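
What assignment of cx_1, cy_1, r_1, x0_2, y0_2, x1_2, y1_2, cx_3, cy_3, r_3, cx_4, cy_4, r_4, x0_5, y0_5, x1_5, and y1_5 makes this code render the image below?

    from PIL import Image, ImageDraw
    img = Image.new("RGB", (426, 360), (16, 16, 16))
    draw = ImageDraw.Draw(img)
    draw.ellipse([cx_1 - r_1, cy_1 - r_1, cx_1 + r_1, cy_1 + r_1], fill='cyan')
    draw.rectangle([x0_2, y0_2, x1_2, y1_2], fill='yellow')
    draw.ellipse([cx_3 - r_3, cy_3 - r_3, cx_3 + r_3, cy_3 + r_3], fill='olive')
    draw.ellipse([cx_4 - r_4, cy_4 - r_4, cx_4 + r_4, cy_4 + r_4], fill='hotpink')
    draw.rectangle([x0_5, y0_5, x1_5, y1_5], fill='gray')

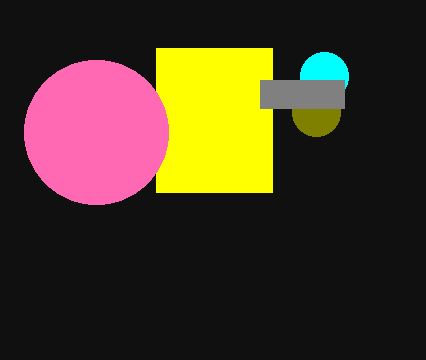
cx_1 = 324; cy_1 = 76; r_1 = 24; x0_2 = 156; y0_2 = 48; x1_2 = 272; y1_2 = 192; cx_3 = 316; cy_3 = 112; r_3 = 24; cx_4 = 96; cy_4 = 132; r_4 = 72; x0_5 = 260; y0_5 = 80; x1_5 = 344; y1_5 = 108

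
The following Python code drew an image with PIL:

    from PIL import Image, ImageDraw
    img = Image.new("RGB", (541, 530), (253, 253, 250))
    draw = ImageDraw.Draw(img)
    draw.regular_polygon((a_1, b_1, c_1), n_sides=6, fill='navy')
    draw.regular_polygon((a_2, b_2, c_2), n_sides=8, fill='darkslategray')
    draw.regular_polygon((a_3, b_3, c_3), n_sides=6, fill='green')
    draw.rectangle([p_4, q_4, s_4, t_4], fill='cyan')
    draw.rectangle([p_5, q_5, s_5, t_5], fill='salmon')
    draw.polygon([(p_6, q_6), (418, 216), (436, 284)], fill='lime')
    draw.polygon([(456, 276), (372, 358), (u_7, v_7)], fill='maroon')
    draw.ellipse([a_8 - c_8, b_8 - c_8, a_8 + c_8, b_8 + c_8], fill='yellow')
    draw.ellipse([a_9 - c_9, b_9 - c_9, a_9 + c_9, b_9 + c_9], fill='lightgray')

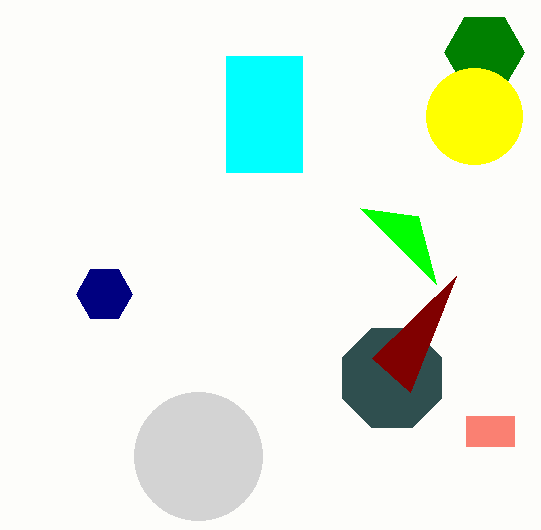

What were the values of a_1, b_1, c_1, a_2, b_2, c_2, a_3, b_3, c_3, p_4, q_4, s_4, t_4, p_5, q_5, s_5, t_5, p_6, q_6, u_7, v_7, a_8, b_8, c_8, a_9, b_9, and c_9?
a_1 = 104
b_1 = 294
c_1 = 28
a_2 = 392
b_2 = 378
c_2 = 54
a_3 = 484
b_3 = 52
c_3 = 40
p_4 = 226
q_4 = 56
s_4 = 302
t_4 = 172
p_5 = 466
q_5 = 416
s_5 = 514
t_5 = 446
p_6 = 360
q_6 = 208
u_7 = 410
v_7 = 392
a_8 = 474
b_8 = 116
c_8 = 48
a_9 = 198
b_9 = 456
c_9 = 64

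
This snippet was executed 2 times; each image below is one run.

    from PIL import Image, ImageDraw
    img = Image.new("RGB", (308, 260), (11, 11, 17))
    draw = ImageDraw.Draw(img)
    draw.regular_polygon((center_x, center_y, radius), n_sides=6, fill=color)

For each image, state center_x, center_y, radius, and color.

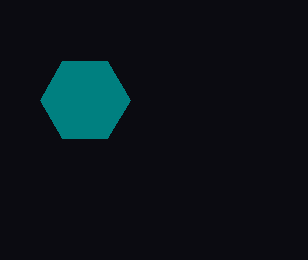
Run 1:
center_x = 85; center_y = 100; radius = 45; color = 'teal'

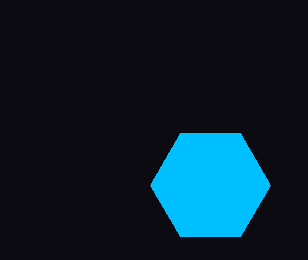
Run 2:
center_x = 210; center_y = 185; radius = 60; color = 'deepskyblue'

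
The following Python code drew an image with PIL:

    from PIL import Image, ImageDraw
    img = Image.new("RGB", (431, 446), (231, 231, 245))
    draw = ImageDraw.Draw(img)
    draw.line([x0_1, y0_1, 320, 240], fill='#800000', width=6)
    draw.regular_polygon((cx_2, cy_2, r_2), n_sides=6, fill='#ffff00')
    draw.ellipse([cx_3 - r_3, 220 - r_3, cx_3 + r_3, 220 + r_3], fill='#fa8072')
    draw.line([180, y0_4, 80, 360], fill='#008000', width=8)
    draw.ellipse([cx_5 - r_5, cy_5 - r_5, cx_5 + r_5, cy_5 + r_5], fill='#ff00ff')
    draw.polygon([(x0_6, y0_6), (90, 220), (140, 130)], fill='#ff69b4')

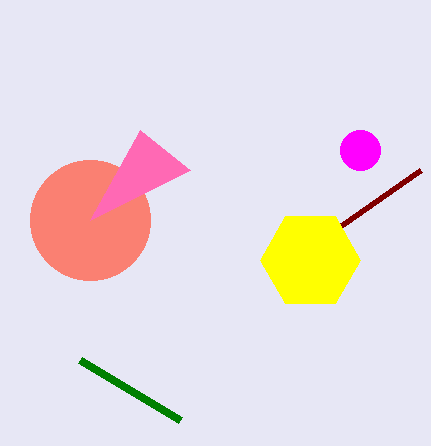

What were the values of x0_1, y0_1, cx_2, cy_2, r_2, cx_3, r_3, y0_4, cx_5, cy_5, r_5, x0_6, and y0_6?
x0_1 = 420; y0_1 = 170; cx_2 = 310; cy_2 = 260; r_2 = 50; cx_3 = 90; r_3 = 60; y0_4 = 420; cx_5 = 360; cy_5 = 150; r_5 = 20; x0_6 = 190; y0_6 = 170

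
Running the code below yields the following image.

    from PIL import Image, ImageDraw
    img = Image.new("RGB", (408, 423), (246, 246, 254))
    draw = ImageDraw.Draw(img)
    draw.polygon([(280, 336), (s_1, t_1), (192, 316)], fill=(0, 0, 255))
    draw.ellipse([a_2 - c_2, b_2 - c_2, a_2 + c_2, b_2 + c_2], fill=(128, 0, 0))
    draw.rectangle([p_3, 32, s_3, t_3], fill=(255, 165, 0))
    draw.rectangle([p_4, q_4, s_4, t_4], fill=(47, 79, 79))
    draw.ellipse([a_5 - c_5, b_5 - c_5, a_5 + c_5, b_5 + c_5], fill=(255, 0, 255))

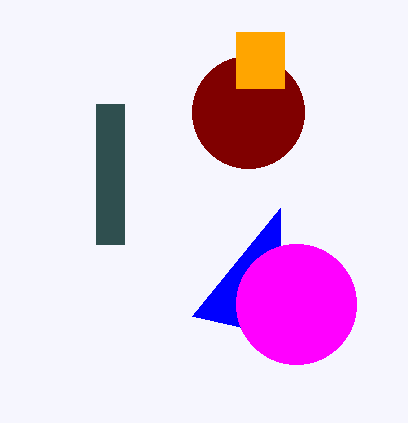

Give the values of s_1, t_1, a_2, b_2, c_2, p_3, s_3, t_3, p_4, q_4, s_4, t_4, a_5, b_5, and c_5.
s_1 = 280; t_1 = 208; a_2 = 248; b_2 = 112; c_2 = 56; p_3 = 236; s_3 = 284; t_3 = 88; p_4 = 96; q_4 = 104; s_4 = 124; t_4 = 244; a_5 = 296; b_5 = 304; c_5 = 60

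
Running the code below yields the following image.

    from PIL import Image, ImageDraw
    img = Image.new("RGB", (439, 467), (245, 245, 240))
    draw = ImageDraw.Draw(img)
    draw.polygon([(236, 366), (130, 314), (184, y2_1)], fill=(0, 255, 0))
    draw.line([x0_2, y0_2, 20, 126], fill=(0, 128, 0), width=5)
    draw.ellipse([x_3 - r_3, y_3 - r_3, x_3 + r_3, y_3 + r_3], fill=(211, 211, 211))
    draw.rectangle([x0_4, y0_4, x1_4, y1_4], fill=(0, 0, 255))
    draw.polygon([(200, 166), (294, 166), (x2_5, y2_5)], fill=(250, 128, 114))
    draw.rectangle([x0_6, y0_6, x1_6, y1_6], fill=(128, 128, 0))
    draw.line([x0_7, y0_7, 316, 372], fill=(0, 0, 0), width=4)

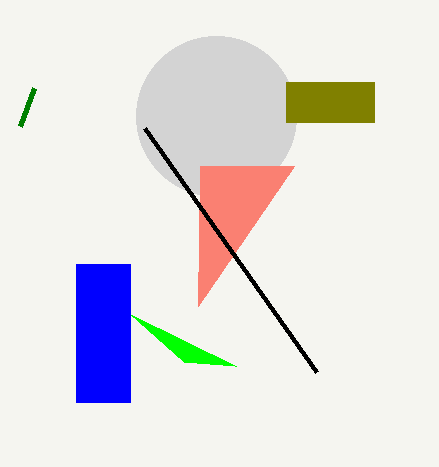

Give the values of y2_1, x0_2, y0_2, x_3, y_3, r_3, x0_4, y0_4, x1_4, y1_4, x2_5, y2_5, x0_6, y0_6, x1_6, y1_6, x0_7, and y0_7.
y2_1 = 362
x0_2 = 34
y0_2 = 88
x_3 = 216
y_3 = 116
r_3 = 80
x0_4 = 76
y0_4 = 264
x1_4 = 130
y1_4 = 402
x2_5 = 198
y2_5 = 306
x0_6 = 286
y0_6 = 82
x1_6 = 374
y1_6 = 122
x0_7 = 144
y0_7 = 128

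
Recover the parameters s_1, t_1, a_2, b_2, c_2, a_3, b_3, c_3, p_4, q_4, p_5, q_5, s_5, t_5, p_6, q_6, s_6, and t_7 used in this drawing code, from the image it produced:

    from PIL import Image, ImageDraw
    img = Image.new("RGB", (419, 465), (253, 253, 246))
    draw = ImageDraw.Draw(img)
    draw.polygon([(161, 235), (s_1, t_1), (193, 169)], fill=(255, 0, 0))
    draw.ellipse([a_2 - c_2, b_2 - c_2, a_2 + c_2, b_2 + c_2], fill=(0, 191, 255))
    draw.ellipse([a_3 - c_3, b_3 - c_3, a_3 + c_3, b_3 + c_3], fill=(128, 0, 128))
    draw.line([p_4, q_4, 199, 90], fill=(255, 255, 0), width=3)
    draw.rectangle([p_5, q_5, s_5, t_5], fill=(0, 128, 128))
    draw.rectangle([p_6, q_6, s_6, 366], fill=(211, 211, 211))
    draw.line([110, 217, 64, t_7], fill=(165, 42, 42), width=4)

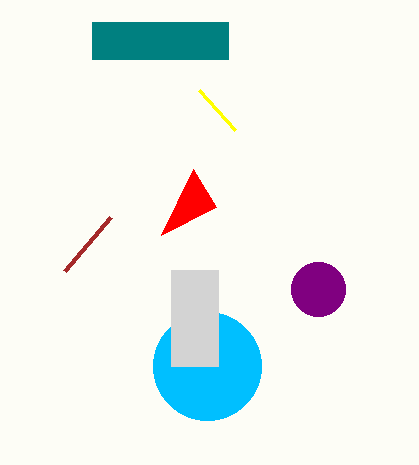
s_1 = 216, t_1 = 207, a_2 = 207, b_2 = 366, c_2 = 54, a_3 = 318, b_3 = 289, c_3 = 27, p_4 = 235, q_4 = 130, p_5 = 92, q_5 = 22, s_5 = 228, t_5 = 59, p_6 = 171, q_6 = 270, s_6 = 218, t_7 = 271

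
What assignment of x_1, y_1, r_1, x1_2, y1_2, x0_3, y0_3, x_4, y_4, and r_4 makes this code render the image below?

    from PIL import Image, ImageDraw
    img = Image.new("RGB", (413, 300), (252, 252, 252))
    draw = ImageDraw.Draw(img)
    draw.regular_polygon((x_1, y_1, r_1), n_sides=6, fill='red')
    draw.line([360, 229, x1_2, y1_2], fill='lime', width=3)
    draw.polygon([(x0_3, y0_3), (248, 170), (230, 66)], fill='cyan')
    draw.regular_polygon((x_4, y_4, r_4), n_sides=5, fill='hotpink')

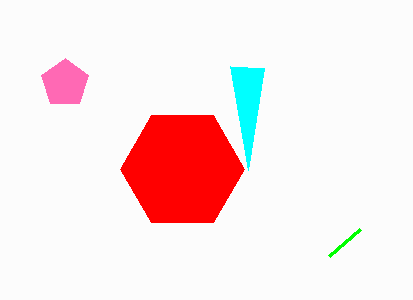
x_1 = 182, y_1 = 169, r_1 = 62, x1_2 = 329, y1_2 = 256, x0_3 = 264, y0_3 = 68, x_4 = 65, y_4 = 83, r_4 = 25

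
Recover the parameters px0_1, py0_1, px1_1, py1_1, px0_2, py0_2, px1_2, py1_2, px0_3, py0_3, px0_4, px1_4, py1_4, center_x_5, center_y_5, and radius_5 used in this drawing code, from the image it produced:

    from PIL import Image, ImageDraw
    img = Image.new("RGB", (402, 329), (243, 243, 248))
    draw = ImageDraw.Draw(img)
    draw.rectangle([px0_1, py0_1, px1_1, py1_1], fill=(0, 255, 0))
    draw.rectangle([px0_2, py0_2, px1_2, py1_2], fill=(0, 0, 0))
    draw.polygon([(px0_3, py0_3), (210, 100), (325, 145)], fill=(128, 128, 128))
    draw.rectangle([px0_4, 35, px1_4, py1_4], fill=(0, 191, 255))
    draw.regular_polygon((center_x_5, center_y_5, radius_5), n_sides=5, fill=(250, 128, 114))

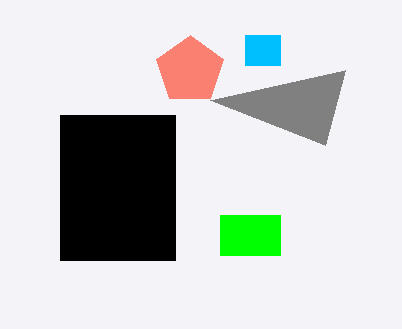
px0_1 = 220; py0_1 = 215; px1_1 = 280; py1_1 = 255; px0_2 = 60; py0_2 = 115; px1_2 = 175; py1_2 = 260; px0_3 = 345; py0_3 = 70; px0_4 = 245; px1_4 = 280; py1_4 = 65; center_x_5 = 190; center_y_5 = 70; radius_5 = 35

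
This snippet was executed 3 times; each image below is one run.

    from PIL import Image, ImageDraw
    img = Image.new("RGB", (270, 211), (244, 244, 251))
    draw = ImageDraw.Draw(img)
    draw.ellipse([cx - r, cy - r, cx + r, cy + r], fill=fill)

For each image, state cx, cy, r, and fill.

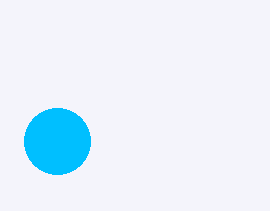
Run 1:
cx = 57, cy = 141, r = 33, fill = 'deepskyblue'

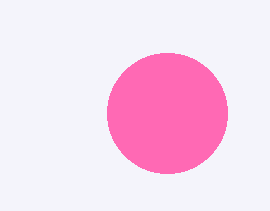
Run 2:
cx = 167; cy = 113; r = 60; fill = 'hotpink'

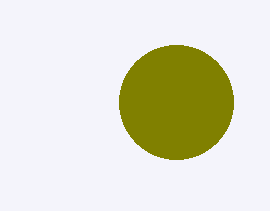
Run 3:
cx = 176
cy = 102
r = 57
fill = 'olive'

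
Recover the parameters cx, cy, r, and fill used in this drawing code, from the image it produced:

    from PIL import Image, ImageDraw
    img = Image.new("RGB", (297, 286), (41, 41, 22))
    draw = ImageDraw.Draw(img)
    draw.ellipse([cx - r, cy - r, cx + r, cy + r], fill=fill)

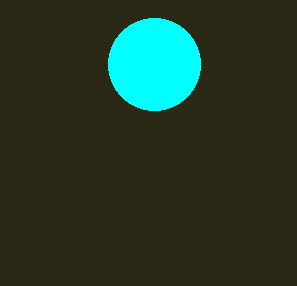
cx = 154
cy = 64
r = 46
fill = 'cyan'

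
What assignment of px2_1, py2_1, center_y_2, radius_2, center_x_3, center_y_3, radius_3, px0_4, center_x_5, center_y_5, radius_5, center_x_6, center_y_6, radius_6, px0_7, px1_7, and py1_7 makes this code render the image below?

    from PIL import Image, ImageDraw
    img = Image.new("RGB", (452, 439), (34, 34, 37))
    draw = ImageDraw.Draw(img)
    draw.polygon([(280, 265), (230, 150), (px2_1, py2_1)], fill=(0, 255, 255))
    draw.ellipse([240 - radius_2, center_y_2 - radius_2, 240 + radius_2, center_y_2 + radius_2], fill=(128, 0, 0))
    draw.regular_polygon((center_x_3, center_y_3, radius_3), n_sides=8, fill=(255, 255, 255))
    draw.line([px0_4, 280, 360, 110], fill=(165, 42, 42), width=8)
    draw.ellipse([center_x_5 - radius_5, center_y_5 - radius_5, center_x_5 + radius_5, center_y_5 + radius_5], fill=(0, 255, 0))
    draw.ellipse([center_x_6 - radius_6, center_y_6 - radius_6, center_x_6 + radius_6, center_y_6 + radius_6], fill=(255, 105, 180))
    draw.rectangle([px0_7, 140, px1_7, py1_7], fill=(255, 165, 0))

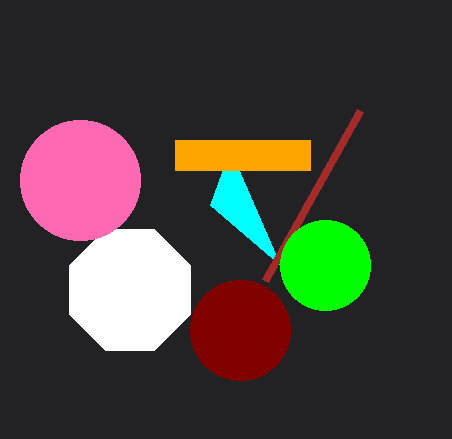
px2_1 = 210, py2_1 = 205, center_y_2 = 330, radius_2 = 50, center_x_3 = 130, center_y_3 = 290, radius_3 = 65, px0_4 = 265, center_x_5 = 325, center_y_5 = 265, radius_5 = 45, center_x_6 = 80, center_y_6 = 180, radius_6 = 60, px0_7 = 175, px1_7 = 310, py1_7 = 170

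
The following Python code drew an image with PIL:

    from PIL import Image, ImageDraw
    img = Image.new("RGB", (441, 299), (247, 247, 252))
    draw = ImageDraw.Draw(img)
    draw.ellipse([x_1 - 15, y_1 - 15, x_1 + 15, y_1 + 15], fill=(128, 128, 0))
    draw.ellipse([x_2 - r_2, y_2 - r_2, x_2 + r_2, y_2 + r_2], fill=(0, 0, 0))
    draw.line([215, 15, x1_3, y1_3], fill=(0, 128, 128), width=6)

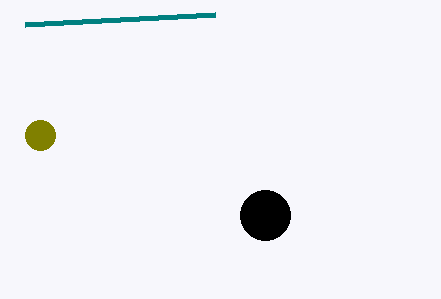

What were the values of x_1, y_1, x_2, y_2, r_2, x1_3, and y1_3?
x_1 = 40, y_1 = 135, x_2 = 265, y_2 = 215, r_2 = 25, x1_3 = 25, y1_3 = 25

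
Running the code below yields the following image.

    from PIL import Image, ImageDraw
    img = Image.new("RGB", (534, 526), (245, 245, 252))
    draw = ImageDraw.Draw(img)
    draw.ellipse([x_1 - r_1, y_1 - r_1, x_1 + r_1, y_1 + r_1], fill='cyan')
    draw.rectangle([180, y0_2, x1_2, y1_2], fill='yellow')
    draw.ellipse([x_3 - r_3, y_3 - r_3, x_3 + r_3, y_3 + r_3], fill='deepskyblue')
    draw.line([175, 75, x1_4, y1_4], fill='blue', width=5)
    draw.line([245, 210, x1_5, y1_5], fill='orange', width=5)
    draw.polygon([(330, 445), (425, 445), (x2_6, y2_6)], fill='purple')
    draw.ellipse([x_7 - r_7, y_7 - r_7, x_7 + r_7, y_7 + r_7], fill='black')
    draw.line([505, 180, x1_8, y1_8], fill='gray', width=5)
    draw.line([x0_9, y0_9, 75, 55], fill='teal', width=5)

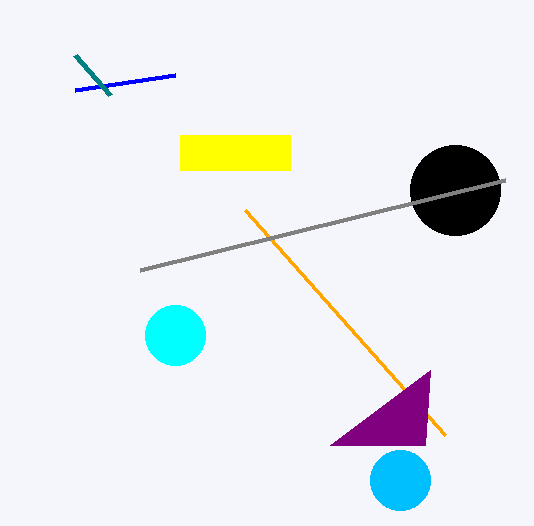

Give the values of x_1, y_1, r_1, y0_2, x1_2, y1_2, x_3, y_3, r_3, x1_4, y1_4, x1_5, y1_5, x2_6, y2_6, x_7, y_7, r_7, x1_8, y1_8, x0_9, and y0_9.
x_1 = 175; y_1 = 335; r_1 = 30; y0_2 = 135; x1_2 = 290; y1_2 = 170; x_3 = 400; y_3 = 480; r_3 = 30; x1_4 = 75; y1_4 = 90; x1_5 = 445; y1_5 = 435; x2_6 = 430; y2_6 = 370; x_7 = 455; y_7 = 190; r_7 = 45; x1_8 = 140; y1_8 = 270; x0_9 = 110; y0_9 = 95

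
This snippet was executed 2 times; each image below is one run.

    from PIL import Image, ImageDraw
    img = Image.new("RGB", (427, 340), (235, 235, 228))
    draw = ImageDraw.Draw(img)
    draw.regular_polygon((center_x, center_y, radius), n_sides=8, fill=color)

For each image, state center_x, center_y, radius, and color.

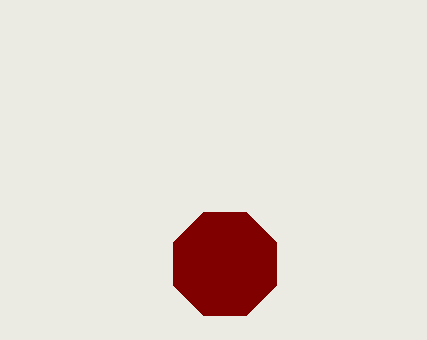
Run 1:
center_x = 225, center_y = 264, radius = 56, color = 'maroon'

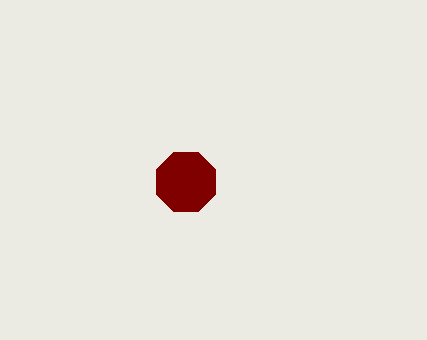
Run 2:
center_x = 186
center_y = 182
radius = 32
color = 'maroon'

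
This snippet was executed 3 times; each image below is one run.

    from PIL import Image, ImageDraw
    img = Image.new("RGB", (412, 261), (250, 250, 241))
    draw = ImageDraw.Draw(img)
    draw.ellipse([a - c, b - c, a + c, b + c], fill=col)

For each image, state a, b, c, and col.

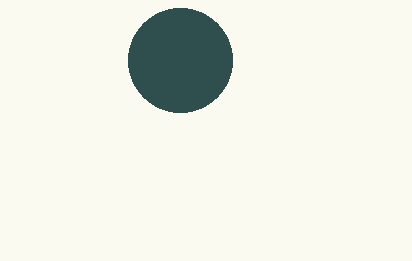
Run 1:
a = 180, b = 60, c = 52, col = 'darkslategray'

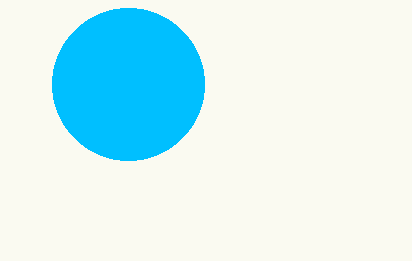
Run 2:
a = 128; b = 84; c = 76; col = 'deepskyblue'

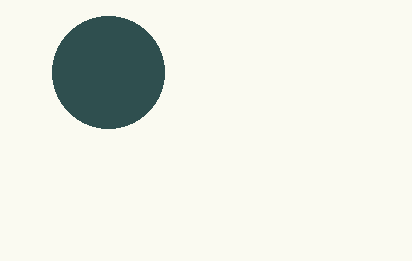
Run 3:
a = 108
b = 72
c = 56
col = 'darkslategray'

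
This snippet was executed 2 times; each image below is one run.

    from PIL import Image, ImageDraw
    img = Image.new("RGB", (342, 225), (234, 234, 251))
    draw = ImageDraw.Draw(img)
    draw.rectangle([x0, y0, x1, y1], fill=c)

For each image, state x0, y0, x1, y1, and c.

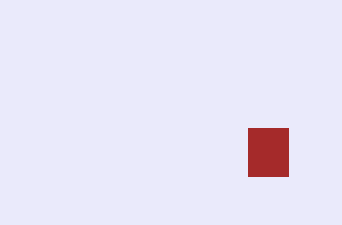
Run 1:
x0 = 248; y0 = 128; x1 = 288; y1 = 176; c = 'brown'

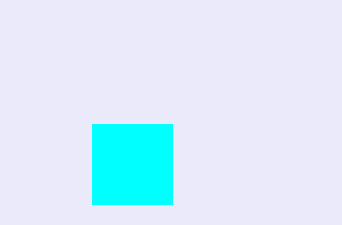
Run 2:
x0 = 92; y0 = 124; x1 = 172; y1 = 204; c = 'cyan'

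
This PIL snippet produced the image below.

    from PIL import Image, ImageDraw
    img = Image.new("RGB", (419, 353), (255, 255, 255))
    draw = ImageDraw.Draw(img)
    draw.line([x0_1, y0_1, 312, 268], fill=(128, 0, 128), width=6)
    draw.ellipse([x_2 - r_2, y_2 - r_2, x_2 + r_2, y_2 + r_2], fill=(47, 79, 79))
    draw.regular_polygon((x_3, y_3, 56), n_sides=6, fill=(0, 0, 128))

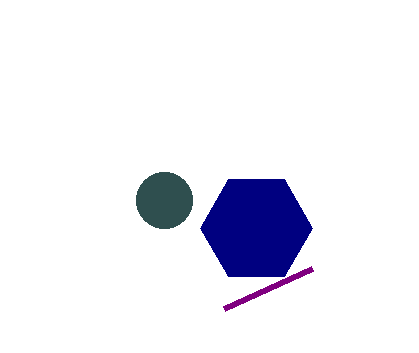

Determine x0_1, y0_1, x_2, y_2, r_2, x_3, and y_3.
x0_1 = 224, y0_1 = 308, x_2 = 164, y_2 = 200, r_2 = 28, x_3 = 256, y_3 = 228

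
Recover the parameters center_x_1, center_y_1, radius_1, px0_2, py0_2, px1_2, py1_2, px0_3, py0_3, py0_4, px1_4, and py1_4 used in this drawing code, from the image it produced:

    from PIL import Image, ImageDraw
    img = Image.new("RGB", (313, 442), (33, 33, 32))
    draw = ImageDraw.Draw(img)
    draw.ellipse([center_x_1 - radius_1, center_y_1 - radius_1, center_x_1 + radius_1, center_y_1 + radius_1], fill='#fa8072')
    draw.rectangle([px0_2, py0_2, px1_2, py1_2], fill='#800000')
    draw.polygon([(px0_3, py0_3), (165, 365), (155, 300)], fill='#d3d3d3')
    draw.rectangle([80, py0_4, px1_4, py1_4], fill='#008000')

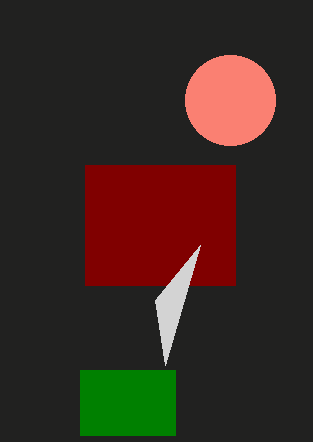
center_x_1 = 230, center_y_1 = 100, radius_1 = 45, px0_2 = 85, py0_2 = 165, px1_2 = 235, py1_2 = 285, px0_3 = 200, py0_3 = 245, py0_4 = 370, px1_4 = 175, py1_4 = 435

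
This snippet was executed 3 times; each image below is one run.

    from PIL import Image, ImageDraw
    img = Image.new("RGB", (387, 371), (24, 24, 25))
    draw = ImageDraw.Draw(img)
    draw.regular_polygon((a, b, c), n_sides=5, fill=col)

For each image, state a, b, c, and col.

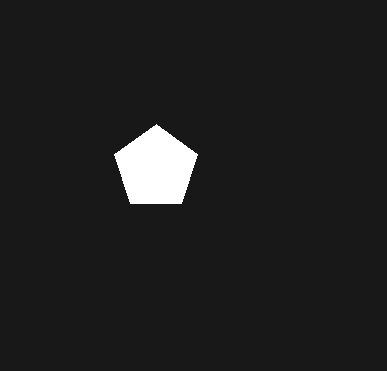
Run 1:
a = 156, b = 168, c = 44, col = 'white'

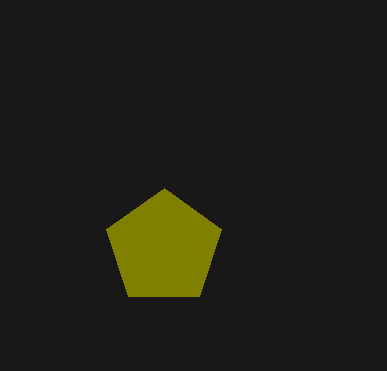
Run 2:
a = 164
b = 248
c = 60
col = 'olive'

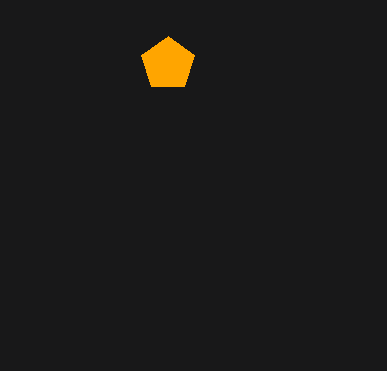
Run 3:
a = 168; b = 64; c = 28; col = 'orange'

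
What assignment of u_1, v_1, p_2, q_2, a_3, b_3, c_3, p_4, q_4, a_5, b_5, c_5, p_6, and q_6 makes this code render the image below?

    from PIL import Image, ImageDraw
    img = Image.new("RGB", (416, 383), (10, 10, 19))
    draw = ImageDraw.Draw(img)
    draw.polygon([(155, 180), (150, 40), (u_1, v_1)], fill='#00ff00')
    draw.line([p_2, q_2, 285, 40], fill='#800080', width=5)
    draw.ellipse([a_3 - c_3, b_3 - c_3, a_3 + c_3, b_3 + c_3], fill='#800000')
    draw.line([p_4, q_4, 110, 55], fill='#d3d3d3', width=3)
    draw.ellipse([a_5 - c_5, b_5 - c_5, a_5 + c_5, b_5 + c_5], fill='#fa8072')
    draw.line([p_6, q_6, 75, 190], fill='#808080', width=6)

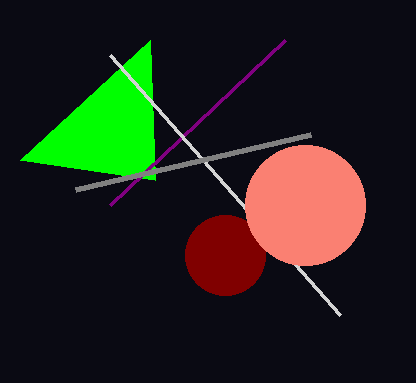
u_1 = 20
v_1 = 160
p_2 = 110
q_2 = 205
a_3 = 225
b_3 = 255
c_3 = 40
p_4 = 340
q_4 = 315
a_5 = 305
b_5 = 205
c_5 = 60
p_6 = 310
q_6 = 135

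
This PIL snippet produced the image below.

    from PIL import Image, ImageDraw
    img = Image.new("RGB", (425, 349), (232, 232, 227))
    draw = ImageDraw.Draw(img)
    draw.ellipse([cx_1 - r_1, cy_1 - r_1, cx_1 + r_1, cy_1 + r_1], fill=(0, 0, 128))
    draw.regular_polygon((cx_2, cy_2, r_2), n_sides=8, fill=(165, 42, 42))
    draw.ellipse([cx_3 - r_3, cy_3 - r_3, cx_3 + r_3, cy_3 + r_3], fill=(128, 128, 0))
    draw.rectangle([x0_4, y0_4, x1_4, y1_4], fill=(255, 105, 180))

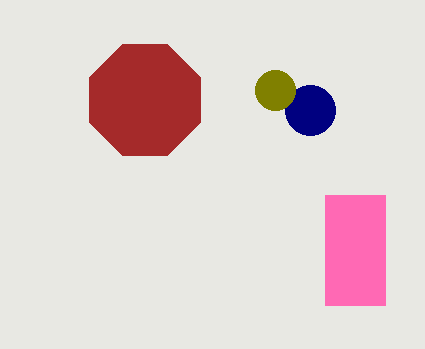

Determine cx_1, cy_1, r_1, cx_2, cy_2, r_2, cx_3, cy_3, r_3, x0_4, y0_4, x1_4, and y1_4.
cx_1 = 310; cy_1 = 110; r_1 = 25; cx_2 = 145; cy_2 = 100; r_2 = 60; cx_3 = 275; cy_3 = 90; r_3 = 20; x0_4 = 325; y0_4 = 195; x1_4 = 385; y1_4 = 305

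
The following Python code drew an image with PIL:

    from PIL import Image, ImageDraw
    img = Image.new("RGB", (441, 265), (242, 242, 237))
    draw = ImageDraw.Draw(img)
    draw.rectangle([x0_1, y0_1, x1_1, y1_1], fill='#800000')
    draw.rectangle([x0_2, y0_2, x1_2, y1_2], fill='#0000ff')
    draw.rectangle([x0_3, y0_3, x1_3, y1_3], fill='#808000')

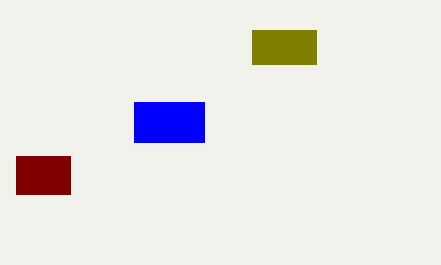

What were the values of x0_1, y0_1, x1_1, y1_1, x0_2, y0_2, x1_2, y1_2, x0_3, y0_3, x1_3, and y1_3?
x0_1 = 16, y0_1 = 156, x1_1 = 70, y1_1 = 194, x0_2 = 134, y0_2 = 102, x1_2 = 204, y1_2 = 142, x0_3 = 252, y0_3 = 30, x1_3 = 316, y1_3 = 64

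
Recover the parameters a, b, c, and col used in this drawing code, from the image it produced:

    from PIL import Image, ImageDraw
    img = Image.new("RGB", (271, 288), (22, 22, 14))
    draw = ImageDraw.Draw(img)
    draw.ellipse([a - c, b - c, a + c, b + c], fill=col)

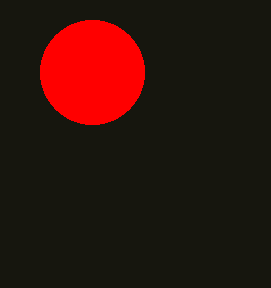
a = 92, b = 72, c = 52, col = 'red'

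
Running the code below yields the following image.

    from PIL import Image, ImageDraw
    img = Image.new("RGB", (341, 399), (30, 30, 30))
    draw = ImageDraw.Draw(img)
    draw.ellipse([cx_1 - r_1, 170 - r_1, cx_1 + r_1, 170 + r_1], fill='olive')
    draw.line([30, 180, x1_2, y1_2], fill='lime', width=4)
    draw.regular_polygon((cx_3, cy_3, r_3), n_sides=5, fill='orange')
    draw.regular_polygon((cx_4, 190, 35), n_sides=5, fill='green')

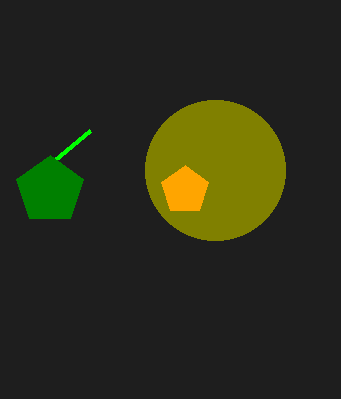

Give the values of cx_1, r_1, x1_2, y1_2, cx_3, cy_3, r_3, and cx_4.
cx_1 = 215
r_1 = 70
x1_2 = 90
y1_2 = 130
cx_3 = 185
cy_3 = 190
r_3 = 25
cx_4 = 50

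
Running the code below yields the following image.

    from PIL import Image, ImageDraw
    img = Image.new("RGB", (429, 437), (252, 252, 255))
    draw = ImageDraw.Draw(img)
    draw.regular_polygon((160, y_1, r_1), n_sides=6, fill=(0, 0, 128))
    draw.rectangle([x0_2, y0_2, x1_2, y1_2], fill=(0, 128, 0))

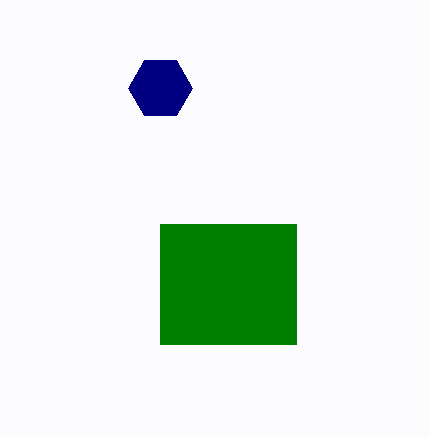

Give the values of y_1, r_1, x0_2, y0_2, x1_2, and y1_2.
y_1 = 88; r_1 = 32; x0_2 = 160; y0_2 = 224; x1_2 = 296; y1_2 = 344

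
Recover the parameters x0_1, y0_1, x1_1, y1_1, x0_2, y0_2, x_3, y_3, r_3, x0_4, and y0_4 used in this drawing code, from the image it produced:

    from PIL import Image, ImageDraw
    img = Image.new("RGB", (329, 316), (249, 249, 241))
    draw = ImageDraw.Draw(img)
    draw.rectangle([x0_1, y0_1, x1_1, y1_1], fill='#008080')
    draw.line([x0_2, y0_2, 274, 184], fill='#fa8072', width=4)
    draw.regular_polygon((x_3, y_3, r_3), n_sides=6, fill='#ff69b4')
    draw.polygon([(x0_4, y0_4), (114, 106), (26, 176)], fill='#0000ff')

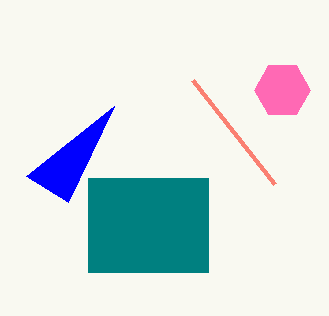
x0_1 = 88, y0_1 = 178, x1_1 = 208, y1_1 = 272, x0_2 = 192, y0_2 = 80, x_3 = 282, y_3 = 90, r_3 = 28, x0_4 = 68, y0_4 = 202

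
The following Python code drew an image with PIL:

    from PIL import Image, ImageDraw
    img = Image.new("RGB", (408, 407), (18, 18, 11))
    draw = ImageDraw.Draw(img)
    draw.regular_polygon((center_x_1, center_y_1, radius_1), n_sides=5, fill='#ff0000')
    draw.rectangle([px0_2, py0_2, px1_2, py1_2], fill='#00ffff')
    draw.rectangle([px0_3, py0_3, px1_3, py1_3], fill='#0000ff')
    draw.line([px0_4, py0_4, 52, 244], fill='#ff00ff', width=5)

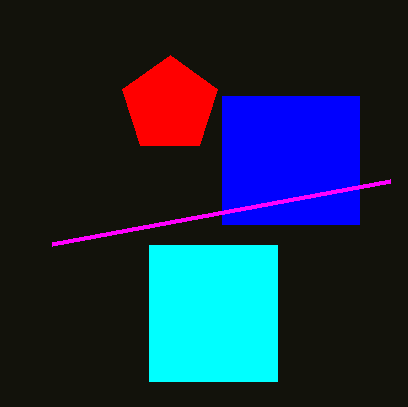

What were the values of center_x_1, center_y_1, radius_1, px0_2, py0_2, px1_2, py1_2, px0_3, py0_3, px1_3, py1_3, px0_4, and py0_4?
center_x_1 = 170; center_y_1 = 105; radius_1 = 50; px0_2 = 149; py0_2 = 245; px1_2 = 277; py1_2 = 381; px0_3 = 222; py0_3 = 96; px1_3 = 359; py1_3 = 224; px0_4 = 390; py0_4 = 181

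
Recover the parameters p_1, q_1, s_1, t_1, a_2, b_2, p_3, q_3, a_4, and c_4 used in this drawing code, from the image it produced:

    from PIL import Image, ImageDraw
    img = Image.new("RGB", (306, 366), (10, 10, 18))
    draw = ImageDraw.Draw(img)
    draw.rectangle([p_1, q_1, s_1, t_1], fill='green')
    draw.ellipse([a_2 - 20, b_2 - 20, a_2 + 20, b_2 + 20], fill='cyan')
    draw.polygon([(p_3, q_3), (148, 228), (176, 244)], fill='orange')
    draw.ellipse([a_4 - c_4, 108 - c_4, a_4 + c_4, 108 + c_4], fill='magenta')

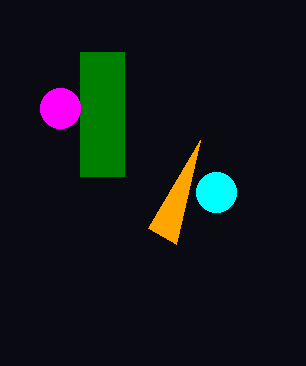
p_1 = 80; q_1 = 52; s_1 = 124; t_1 = 176; a_2 = 216; b_2 = 192; p_3 = 200; q_3 = 140; a_4 = 60; c_4 = 20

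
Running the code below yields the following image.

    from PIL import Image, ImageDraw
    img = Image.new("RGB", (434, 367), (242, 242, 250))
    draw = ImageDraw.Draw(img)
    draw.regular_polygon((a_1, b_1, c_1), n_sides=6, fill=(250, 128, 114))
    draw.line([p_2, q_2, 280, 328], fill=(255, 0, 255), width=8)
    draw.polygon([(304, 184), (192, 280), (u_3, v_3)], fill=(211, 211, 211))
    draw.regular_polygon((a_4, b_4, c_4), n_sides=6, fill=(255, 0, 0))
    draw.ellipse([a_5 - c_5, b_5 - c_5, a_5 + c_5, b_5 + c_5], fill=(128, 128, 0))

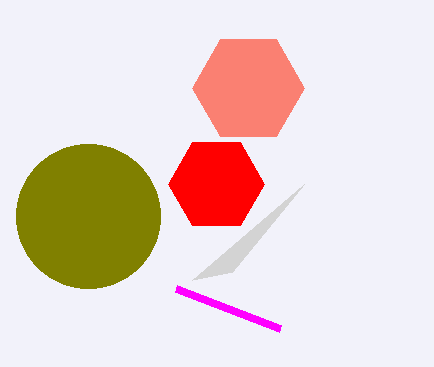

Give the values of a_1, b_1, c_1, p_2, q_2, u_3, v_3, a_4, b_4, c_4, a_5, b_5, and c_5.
a_1 = 248; b_1 = 88; c_1 = 56; p_2 = 176; q_2 = 288; u_3 = 232; v_3 = 272; a_4 = 216; b_4 = 184; c_4 = 48; a_5 = 88; b_5 = 216; c_5 = 72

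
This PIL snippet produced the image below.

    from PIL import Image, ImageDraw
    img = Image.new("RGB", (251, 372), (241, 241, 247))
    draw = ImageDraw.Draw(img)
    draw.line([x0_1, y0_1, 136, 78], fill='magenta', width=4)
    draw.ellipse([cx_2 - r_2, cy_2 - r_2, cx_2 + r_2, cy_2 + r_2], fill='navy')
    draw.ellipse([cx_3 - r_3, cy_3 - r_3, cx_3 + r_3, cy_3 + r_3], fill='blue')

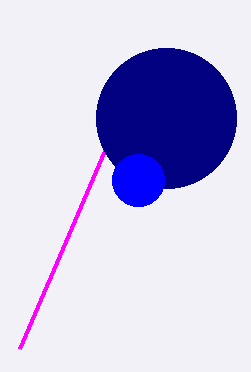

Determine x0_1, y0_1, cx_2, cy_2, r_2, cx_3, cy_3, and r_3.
x0_1 = 20; y0_1 = 348; cx_2 = 166; cy_2 = 118; r_2 = 70; cx_3 = 138; cy_3 = 180; r_3 = 26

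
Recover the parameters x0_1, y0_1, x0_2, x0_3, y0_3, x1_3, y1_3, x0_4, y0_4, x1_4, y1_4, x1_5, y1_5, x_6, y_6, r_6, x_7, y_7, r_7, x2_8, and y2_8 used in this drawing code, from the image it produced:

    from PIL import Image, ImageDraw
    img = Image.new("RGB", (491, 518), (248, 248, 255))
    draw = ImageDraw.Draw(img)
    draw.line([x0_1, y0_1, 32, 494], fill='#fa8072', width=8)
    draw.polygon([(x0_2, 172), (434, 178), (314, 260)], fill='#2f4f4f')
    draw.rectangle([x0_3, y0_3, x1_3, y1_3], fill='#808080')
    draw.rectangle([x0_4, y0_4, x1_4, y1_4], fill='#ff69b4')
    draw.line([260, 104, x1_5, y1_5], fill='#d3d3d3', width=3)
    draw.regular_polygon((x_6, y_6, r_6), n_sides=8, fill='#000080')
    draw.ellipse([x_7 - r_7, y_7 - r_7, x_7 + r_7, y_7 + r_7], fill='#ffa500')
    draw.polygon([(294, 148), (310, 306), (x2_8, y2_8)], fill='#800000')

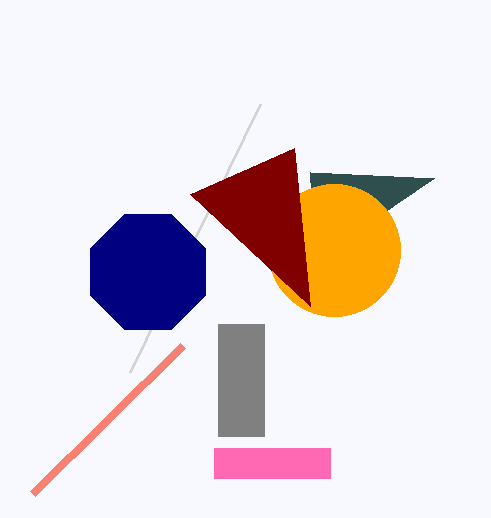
x0_1 = 182
y0_1 = 346
x0_2 = 310
x0_3 = 218
y0_3 = 324
x1_3 = 264
y1_3 = 436
x0_4 = 214
y0_4 = 448
x1_4 = 330
y1_4 = 478
x1_5 = 130
y1_5 = 372
x_6 = 148
y_6 = 272
r_6 = 62
x_7 = 334
y_7 = 250
r_7 = 66
x2_8 = 190
y2_8 = 194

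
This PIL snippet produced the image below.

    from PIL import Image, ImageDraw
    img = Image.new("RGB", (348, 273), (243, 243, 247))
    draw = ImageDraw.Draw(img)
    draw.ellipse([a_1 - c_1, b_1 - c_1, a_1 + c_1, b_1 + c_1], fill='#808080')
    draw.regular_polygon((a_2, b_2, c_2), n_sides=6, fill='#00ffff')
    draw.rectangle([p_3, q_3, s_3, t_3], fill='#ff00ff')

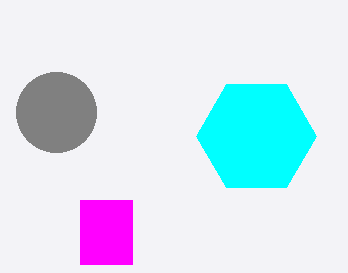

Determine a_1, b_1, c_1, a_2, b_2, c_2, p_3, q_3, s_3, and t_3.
a_1 = 56
b_1 = 112
c_1 = 40
a_2 = 256
b_2 = 136
c_2 = 60
p_3 = 80
q_3 = 200
s_3 = 132
t_3 = 264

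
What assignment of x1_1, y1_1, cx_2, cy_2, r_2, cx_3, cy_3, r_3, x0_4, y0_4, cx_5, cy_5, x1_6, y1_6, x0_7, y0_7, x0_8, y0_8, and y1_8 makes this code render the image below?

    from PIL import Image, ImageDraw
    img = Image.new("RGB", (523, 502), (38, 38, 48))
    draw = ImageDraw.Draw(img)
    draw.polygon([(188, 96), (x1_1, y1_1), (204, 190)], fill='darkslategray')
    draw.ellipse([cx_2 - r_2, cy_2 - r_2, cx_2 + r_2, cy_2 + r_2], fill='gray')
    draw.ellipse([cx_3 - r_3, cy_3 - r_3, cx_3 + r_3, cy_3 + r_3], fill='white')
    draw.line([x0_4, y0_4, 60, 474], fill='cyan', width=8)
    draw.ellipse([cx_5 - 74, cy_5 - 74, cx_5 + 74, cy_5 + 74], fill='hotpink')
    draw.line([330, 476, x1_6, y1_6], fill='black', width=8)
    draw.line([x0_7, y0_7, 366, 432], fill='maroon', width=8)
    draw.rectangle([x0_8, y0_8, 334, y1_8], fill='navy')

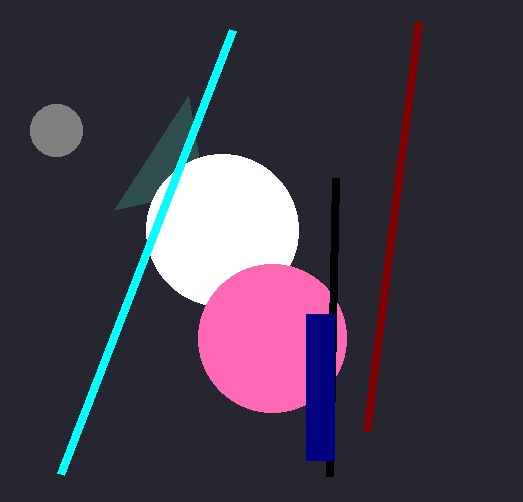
x1_1 = 114; y1_1 = 210; cx_2 = 56; cy_2 = 130; r_2 = 26; cx_3 = 222; cy_3 = 230; r_3 = 76; x0_4 = 232; y0_4 = 30; cx_5 = 272; cy_5 = 338; x1_6 = 336; y1_6 = 178; x0_7 = 418; y0_7 = 22; x0_8 = 306; y0_8 = 314; y1_8 = 460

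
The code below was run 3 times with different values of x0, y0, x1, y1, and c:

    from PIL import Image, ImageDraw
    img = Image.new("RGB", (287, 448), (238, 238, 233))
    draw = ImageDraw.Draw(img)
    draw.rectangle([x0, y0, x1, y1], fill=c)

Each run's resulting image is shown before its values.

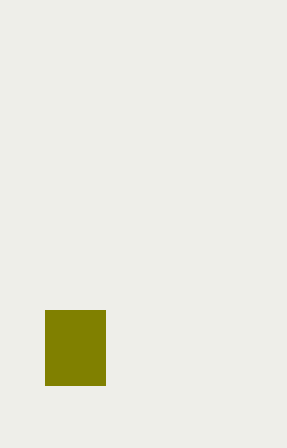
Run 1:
x0 = 45
y0 = 310
x1 = 105
y1 = 385
c = 'olive'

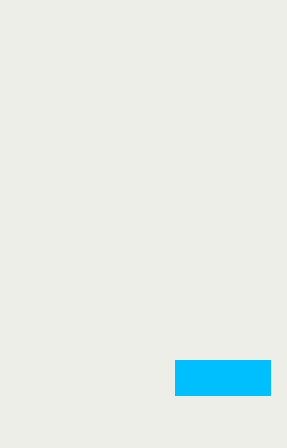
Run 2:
x0 = 175
y0 = 360
x1 = 270
y1 = 395
c = 'deepskyblue'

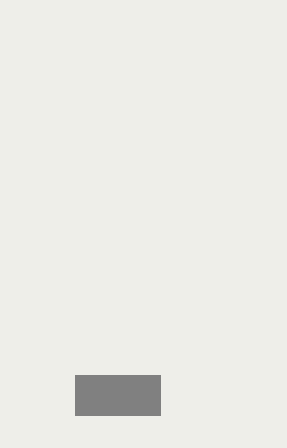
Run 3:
x0 = 75; y0 = 375; x1 = 160; y1 = 415; c = 'gray'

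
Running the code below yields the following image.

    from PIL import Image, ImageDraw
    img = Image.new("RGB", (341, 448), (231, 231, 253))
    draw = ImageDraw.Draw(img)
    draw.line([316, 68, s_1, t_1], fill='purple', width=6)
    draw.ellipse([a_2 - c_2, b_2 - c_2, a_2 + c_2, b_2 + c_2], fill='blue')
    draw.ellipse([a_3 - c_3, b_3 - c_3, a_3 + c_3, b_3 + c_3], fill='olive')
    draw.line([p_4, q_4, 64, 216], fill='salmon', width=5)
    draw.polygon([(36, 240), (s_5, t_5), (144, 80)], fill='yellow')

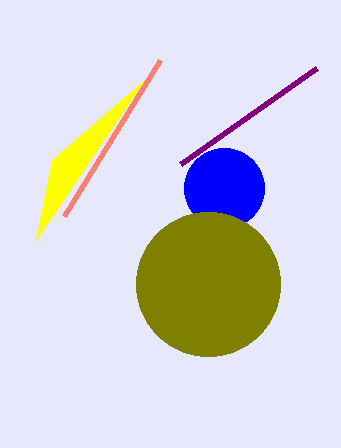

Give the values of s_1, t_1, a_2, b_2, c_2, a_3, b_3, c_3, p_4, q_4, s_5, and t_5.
s_1 = 180
t_1 = 164
a_2 = 224
b_2 = 188
c_2 = 40
a_3 = 208
b_3 = 284
c_3 = 72
p_4 = 160
q_4 = 60
s_5 = 52
t_5 = 160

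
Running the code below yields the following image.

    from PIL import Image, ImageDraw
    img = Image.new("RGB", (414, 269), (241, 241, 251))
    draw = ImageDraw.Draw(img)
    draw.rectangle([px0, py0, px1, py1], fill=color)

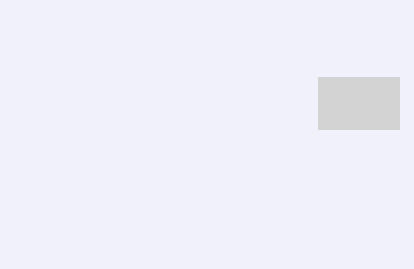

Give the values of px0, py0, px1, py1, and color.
px0 = 318, py0 = 77, px1 = 399, py1 = 129, color = 'lightgray'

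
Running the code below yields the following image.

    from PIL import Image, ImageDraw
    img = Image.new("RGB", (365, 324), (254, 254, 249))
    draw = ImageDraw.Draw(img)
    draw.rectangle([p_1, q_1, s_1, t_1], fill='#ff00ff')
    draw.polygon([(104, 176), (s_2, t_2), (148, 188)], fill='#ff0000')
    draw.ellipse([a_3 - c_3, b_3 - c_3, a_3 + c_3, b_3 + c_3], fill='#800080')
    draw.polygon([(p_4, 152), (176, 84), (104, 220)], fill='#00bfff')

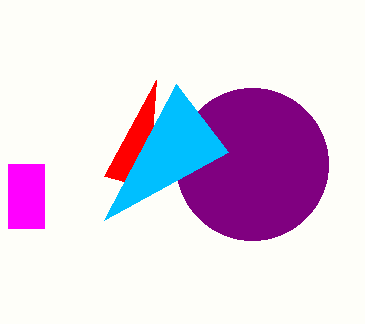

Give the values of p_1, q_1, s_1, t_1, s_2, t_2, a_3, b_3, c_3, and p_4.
p_1 = 8
q_1 = 164
s_1 = 44
t_1 = 228
s_2 = 156
t_2 = 80
a_3 = 252
b_3 = 164
c_3 = 76
p_4 = 228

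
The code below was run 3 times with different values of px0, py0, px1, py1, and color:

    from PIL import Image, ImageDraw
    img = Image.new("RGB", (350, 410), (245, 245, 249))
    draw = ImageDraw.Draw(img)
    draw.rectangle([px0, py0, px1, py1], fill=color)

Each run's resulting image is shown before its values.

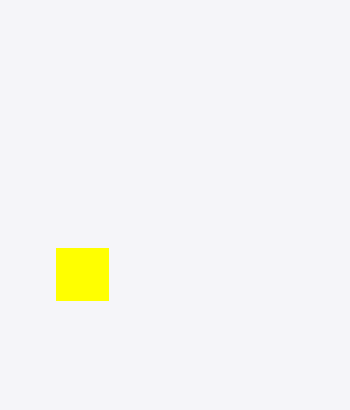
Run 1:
px0 = 56, py0 = 248, px1 = 108, py1 = 300, color = 'yellow'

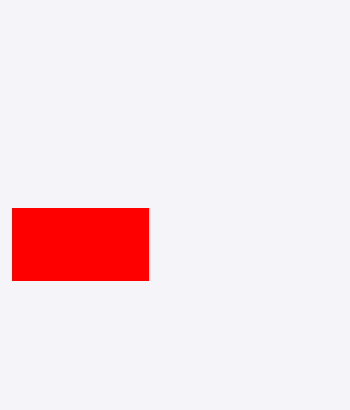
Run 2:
px0 = 12; py0 = 208; px1 = 148; py1 = 280; color = 'red'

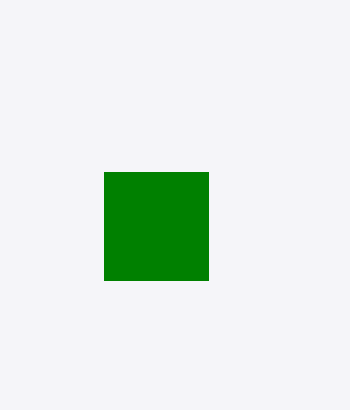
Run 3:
px0 = 104, py0 = 172, px1 = 208, py1 = 280, color = 'green'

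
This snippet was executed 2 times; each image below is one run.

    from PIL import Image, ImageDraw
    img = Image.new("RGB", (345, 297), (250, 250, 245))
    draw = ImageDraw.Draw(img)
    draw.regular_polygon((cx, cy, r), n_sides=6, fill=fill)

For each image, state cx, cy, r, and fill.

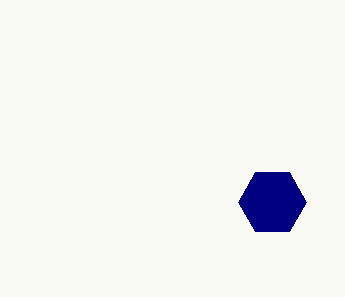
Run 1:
cx = 272
cy = 202
r = 34
fill = 'navy'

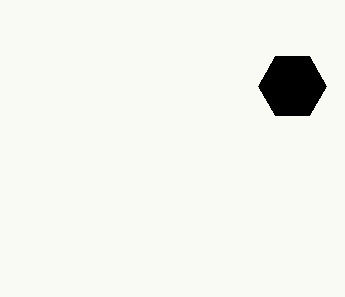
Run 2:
cx = 292, cy = 86, r = 34, fill = 'black'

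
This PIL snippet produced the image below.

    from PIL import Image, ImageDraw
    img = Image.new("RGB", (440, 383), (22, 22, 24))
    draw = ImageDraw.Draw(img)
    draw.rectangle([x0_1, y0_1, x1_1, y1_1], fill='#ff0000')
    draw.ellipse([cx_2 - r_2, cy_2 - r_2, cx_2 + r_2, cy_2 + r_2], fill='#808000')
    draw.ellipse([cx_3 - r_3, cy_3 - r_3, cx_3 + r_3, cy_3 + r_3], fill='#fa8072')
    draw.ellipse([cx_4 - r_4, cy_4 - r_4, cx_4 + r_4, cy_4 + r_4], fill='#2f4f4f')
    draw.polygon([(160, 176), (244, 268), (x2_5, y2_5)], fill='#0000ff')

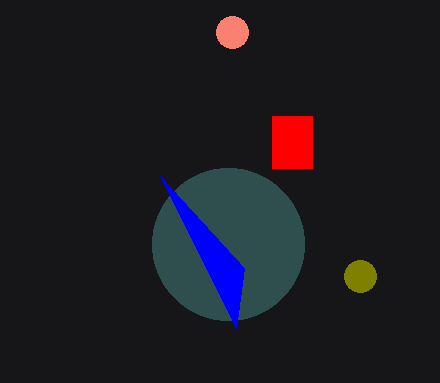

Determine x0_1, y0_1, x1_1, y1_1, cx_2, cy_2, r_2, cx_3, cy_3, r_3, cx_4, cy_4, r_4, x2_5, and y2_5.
x0_1 = 272, y0_1 = 116, x1_1 = 312, y1_1 = 168, cx_2 = 360, cy_2 = 276, r_2 = 16, cx_3 = 232, cy_3 = 32, r_3 = 16, cx_4 = 228, cy_4 = 244, r_4 = 76, x2_5 = 236, y2_5 = 328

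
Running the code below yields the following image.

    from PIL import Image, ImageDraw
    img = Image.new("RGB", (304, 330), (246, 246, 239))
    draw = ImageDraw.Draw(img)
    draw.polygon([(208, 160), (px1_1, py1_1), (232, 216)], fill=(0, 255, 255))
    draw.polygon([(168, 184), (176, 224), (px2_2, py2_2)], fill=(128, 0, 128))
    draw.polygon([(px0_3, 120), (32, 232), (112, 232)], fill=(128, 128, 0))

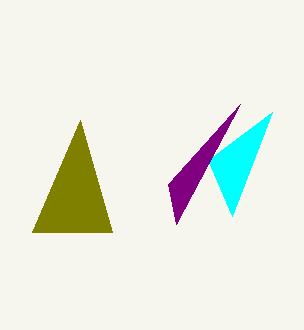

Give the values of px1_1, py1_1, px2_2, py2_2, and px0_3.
px1_1 = 272, py1_1 = 112, px2_2 = 240, py2_2 = 104, px0_3 = 80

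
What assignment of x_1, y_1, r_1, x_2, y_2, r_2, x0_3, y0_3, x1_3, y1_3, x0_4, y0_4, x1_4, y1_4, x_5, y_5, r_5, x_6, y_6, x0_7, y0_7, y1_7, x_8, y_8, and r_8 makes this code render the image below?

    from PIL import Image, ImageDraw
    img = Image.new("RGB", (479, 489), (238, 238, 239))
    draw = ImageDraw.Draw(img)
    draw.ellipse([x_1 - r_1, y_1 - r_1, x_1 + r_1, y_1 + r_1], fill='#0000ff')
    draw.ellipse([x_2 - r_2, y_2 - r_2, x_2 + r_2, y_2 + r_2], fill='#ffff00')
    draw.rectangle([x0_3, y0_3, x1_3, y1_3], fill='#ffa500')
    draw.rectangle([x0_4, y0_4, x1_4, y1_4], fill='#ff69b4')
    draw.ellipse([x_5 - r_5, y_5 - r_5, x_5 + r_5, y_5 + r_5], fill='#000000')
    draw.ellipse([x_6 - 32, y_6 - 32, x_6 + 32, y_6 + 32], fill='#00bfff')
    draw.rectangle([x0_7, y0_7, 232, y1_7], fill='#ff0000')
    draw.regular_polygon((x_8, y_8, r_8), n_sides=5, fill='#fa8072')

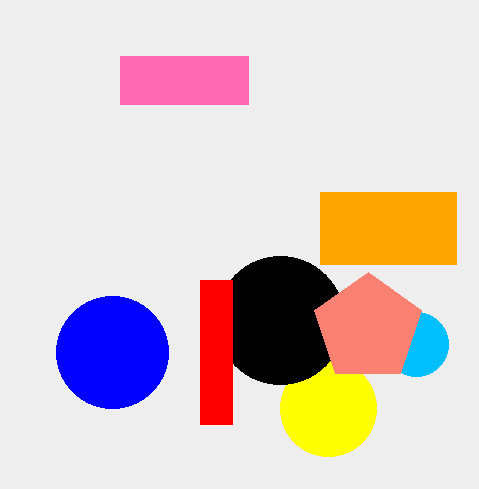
x_1 = 112, y_1 = 352, r_1 = 56, x_2 = 328, y_2 = 408, r_2 = 48, x0_3 = 320, y0_3 = 192, x1_3 = 456, y1_3 = 264, x0_4 = 120, y0_4 = 56, x1_4 = 248, y1_4 = 104, x_5 = 280, y_5 = 320, r_5 = 64, x_6 = 416, y_6 = 344, x0_7 = 200, y0_7 = 280, y1_7 = 424, x_8 = 368, y_8 = 328, r_8 = 56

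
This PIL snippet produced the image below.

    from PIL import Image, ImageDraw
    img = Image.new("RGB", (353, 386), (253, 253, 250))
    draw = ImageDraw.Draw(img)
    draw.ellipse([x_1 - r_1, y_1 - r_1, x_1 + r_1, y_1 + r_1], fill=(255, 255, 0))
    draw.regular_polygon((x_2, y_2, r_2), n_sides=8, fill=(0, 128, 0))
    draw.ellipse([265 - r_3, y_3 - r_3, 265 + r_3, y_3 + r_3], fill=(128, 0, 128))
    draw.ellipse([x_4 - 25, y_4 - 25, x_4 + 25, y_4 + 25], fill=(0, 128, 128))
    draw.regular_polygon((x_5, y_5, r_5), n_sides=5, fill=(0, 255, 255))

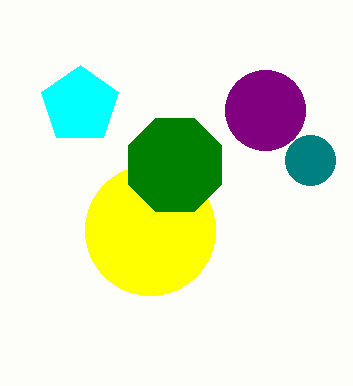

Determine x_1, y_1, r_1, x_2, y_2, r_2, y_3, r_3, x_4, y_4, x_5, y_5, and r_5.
x_1 = 150; y_1 = 230; r_1 = 65; x_2 = 175; y_2 = 165; r_2 = 50; y_3 = 110; r_3 = 40; x_4 = 310; y_4 = 160; x_5 = 80; y_5 = 105; r_5 = 40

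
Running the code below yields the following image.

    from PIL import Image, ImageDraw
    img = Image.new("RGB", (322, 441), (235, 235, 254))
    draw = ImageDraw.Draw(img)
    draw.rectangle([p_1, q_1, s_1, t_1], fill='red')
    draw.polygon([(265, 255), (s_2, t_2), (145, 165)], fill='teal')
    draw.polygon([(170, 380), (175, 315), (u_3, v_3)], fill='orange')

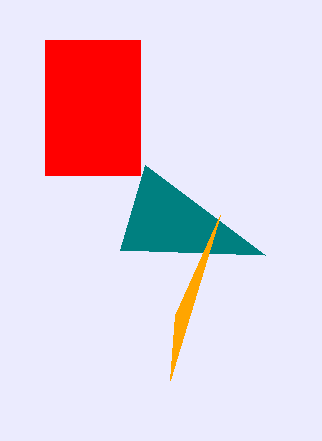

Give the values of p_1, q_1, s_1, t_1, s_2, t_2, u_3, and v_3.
p_1 = 45, q_1 = 40, s_1 = 140, t_1 = 175, s_2 = 120, t_2 = 250, u_3 = 220, v_3 = 215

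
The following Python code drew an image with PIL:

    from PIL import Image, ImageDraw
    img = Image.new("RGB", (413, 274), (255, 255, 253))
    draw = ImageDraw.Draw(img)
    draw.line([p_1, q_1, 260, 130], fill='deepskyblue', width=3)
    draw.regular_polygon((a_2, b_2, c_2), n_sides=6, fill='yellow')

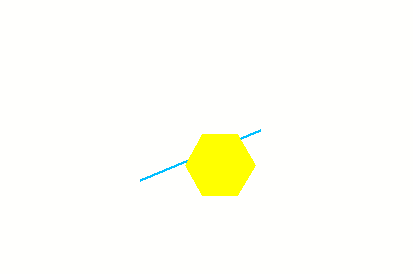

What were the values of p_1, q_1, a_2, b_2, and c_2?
p_1 = 140; q_1 = 180; a_2 = 220; b_2 = 165; c_2 = 35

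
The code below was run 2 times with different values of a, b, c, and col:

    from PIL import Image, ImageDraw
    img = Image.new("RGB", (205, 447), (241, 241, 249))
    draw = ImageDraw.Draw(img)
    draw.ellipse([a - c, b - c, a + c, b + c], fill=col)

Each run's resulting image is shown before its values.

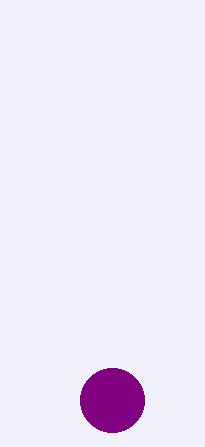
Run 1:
a = 112, b = 400, c = 32, col = 'purple'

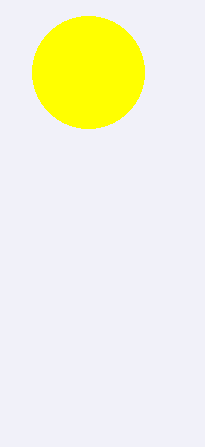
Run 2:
a = 88, b = 72, c = 56, col = 'yellow'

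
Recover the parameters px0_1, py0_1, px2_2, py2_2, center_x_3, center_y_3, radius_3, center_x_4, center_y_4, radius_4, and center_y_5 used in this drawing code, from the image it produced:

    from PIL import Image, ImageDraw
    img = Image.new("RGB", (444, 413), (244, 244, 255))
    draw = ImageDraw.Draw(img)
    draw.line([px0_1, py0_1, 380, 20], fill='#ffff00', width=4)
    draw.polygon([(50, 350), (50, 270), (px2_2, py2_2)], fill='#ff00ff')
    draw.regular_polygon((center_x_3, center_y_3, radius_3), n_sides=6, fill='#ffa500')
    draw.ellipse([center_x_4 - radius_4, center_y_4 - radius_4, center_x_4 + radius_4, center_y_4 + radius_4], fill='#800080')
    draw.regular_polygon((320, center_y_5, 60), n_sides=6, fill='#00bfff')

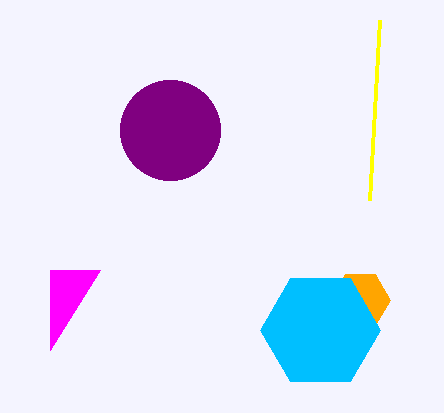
px0_1 = 370; py0_1 = 200; px2_2 = 100; py2_2 = 270; center_x_3 = 360; center_y_3 = 300; radius_3 = 30; center_x_4 = 170; center_y_4 = 130; radius_4 = 50; center_y_5 = 330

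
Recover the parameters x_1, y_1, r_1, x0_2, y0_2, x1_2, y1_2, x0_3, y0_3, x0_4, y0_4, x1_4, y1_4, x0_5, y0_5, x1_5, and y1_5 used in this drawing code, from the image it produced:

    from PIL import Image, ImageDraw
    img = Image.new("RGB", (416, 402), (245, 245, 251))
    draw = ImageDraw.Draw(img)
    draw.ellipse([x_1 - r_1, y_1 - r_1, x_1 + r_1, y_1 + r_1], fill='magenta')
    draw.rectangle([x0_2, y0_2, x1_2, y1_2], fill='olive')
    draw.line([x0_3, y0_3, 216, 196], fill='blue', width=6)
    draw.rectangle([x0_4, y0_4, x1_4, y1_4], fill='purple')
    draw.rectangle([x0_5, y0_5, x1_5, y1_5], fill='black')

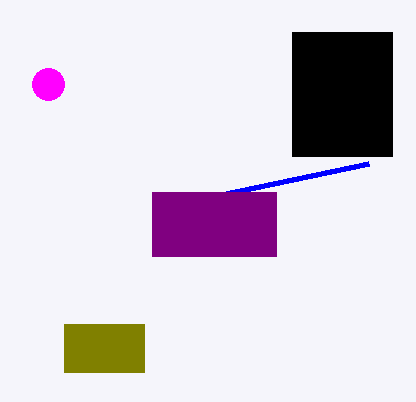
x_1 = 48
y_1 = 84
r_1 = 16
x0_2 = 64
y0_2 = 324
x1_2 = 144
y1_2 = 372
x0_3 = 368
y0_3 = 164
x0_4 = 152
y0_4 = 192
x1_4 = 276
y1_4 = 256
x0_5 = 292
y0_5 = 32
x1_5 = 392
y1_5 = 156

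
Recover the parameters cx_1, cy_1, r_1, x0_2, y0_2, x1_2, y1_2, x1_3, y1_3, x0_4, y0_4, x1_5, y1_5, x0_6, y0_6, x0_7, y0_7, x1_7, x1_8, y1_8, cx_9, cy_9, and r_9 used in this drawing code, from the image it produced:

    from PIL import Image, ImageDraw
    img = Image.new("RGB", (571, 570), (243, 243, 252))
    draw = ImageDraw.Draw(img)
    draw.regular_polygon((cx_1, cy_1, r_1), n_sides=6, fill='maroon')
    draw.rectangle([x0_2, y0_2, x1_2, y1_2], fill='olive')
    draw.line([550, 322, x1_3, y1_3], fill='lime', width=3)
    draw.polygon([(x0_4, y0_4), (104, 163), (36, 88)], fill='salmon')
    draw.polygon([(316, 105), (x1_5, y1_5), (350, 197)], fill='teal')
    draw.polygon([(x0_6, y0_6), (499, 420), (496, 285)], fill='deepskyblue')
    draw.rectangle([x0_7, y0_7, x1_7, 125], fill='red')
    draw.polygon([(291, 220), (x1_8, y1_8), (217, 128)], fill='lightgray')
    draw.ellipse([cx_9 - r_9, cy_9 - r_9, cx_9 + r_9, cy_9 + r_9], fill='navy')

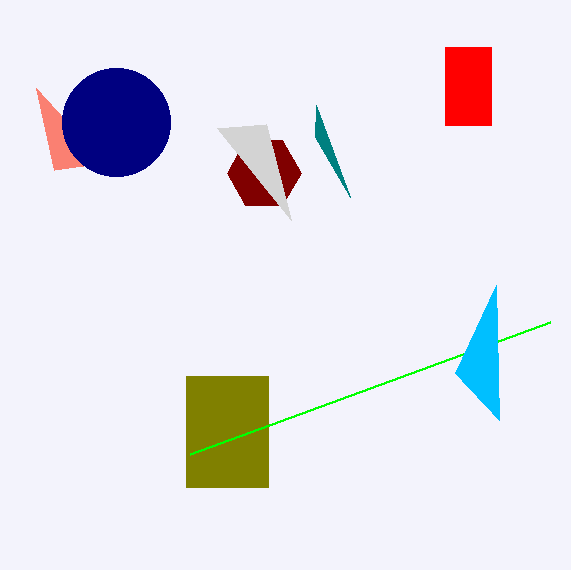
cx_1 = 264
cy_1 = 173
r_1 = 37
x0_2 = 186
y0_2 = 376
x1_2 = 268
y1_2 = 487
x1_3 = 190
y1_3 = 454
x0_4 = 54
y0_4 = 170
x1_5 = 315
y1_5 = 137
x0_6 = 455
y0_6 = 373
x0_7 = 445
y0_7 = 47
x1_7 = 491
x1_8 = 266
y1_8 = 124
cx_9 = 116
cy_9 = 122
r_9 = 54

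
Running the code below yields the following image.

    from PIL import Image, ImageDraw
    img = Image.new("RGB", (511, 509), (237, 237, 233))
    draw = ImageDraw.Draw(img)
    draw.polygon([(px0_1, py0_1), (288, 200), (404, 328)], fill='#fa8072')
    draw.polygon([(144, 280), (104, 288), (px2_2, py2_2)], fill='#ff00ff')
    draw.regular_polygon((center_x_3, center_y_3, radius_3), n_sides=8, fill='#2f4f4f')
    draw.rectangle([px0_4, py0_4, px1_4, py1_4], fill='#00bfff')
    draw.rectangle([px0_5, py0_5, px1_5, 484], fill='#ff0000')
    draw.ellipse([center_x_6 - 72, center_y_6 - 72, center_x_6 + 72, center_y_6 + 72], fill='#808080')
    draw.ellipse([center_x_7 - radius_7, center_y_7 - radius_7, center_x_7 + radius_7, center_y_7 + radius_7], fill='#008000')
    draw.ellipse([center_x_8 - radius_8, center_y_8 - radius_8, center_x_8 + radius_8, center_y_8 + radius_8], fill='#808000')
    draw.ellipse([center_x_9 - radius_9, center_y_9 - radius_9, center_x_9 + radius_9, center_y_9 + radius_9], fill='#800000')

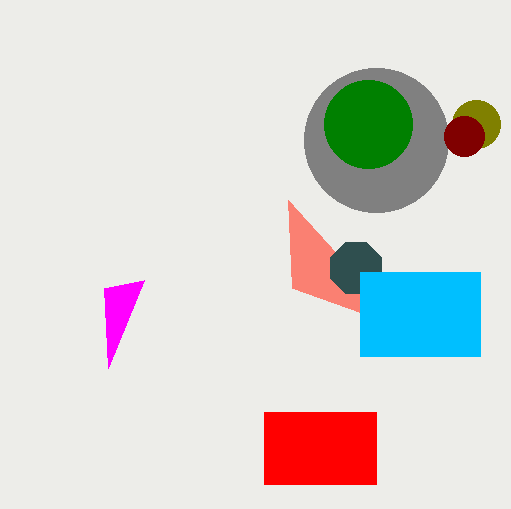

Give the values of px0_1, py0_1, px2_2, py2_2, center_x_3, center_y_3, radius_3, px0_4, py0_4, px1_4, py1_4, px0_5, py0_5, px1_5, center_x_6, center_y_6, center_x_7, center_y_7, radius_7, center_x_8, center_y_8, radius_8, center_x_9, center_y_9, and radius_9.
px0_1 = 292
py0_1 = 288
px2_2 = 108
py2_2 = 368
center_x_3 = 356
center_y_3 = 268
radius_3 = 28
px0_4 = 360
py0_4 = 272
px1_4 = 480
py1_4 = 356
px0_5 = 264
py0_5 = 412
px1_5 = 376
center_x_6 = 376
center_y_6 = 140
center_x_7 = 368
center_y_7 = 124
radius_7 = 44
center_x_8 = 476
center_y_8 = 124
radius_8 = 24
center_x_9 = 464
center_y_9 = 136
radius_9 = 20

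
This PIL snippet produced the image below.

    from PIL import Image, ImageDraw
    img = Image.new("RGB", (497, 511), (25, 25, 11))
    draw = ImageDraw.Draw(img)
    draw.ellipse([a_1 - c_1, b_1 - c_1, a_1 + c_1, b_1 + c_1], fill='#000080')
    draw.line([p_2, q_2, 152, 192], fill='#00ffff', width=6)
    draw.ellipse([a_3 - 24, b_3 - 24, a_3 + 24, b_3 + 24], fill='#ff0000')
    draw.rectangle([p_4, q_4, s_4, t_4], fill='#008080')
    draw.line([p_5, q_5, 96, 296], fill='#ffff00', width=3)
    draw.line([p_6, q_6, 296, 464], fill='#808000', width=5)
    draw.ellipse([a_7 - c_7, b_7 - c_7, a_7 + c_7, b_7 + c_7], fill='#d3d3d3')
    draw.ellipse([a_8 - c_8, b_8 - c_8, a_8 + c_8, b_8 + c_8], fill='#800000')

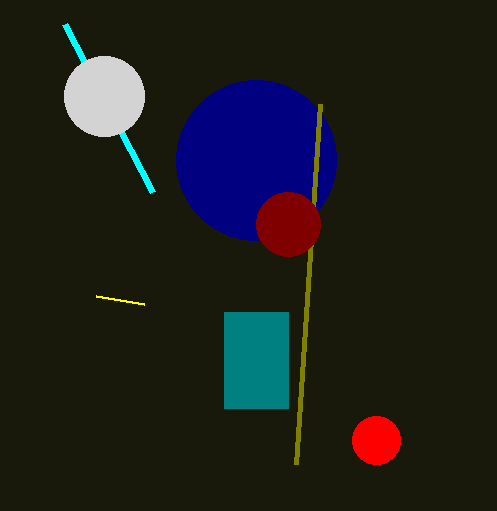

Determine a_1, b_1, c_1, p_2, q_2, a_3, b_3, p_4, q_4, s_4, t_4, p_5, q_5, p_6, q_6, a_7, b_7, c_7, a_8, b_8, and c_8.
a_1 = 256
b_1 = 160
c_1 = 80
p_2 = 64
q_2 = 24
a_3 = 376
b_3 = 440
p_4 = 224
q_4 = 312
s_4 = 288
t_4 = 408
p_5 = 144
q_5 = 304
p_6 = 320
q_6 = 104
a_7 = 104
b_7 = 96
c_7 = 40
a_8 = 288
b_8 = 224
c_8 = 32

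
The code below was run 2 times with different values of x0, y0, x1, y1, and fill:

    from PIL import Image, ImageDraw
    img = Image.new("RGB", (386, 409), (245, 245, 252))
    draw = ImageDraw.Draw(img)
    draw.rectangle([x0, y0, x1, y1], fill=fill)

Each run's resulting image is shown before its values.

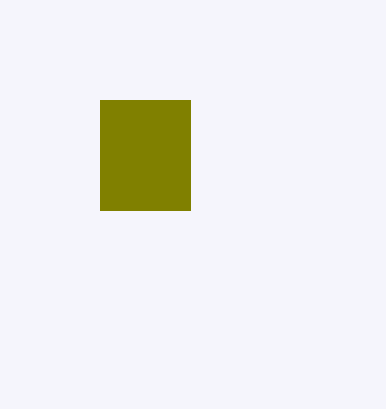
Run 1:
x0 = 100
y0 = 100
x1 = 190
y1 = 210
fill = 'olive'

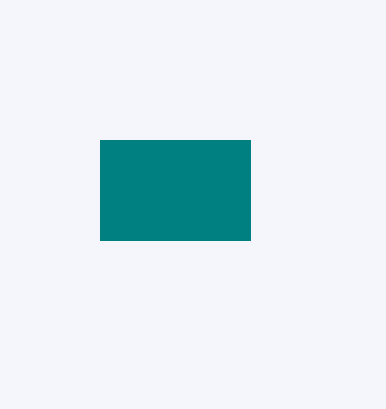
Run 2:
x0 = 100, y0 = 140, x1 = 250, y1 = 240, fill = 'teal'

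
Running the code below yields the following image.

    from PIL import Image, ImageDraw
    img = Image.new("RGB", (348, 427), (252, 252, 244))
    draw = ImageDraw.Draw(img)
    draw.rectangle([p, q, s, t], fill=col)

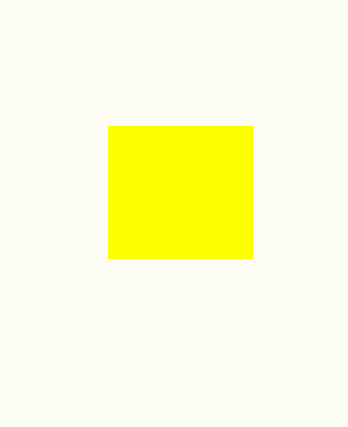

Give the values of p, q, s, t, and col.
p = 108, q = 126, s = 252, t = 258, col = 'yellow'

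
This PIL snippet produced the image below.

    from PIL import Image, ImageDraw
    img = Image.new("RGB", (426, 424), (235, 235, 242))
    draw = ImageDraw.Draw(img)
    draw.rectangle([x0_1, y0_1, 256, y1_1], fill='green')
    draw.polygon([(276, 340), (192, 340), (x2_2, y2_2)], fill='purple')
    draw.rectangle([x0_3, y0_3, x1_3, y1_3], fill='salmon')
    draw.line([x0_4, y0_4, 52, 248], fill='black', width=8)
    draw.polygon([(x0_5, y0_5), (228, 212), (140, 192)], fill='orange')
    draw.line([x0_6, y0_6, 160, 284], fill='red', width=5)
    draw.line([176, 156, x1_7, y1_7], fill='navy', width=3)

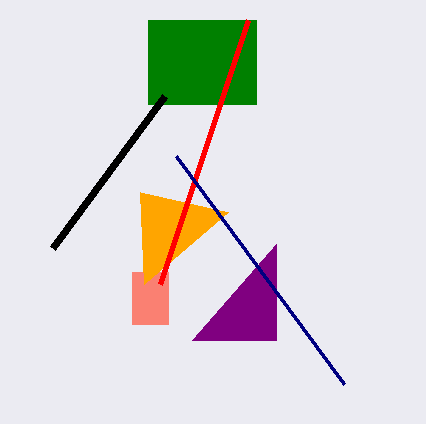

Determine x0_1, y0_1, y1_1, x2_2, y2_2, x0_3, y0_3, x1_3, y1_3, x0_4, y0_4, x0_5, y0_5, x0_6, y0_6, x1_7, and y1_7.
x0_1 = 148, y0_1 = 20, y1_1 = 104, x2_2 = 276, y2_2 = 244, x0_3 = 132, y0_3 = 272, x1_3 = 168, y1_3 = 324, x0_4 = 164, y0_4 = 96, x0_5 = 144, y0_5 = 284, x0_6 = 248, y0_6 = 20, x1_7 = 344, y1_7 = 384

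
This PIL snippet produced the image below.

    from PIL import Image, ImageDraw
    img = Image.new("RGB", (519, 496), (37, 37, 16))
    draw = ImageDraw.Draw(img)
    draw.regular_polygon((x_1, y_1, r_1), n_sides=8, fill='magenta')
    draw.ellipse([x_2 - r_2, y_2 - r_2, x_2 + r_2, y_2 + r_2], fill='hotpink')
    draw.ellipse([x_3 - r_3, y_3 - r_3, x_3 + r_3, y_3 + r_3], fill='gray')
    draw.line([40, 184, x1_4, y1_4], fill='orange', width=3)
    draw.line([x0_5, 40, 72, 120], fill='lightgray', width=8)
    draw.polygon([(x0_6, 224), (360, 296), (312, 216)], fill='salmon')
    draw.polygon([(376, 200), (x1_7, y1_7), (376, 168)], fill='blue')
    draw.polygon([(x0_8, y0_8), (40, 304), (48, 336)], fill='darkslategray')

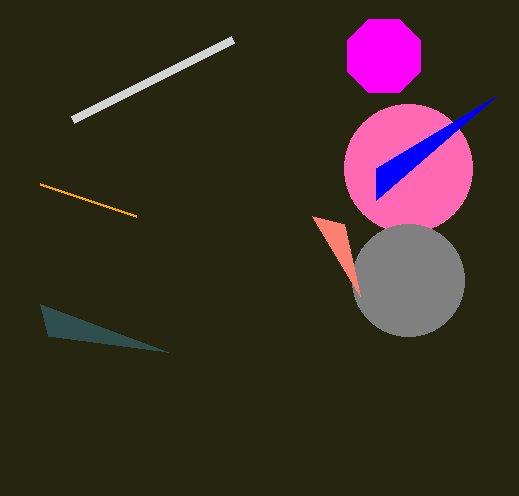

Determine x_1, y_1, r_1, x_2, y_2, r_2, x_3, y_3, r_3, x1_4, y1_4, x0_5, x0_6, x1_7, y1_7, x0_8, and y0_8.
x_1 = 384, y_1 = 56, r_1 = 40, x_2 = 408, y_2 = 168, r_2 = 64, x_3 = 408, y_3 = 280, r_3 = 56, x1_4 = 136, y1_4 = 216, x0_5 = 232, x0_6 = 344, x1_7 = 496, y1_7 = 96, x0_8 = 168, y0_8 = 352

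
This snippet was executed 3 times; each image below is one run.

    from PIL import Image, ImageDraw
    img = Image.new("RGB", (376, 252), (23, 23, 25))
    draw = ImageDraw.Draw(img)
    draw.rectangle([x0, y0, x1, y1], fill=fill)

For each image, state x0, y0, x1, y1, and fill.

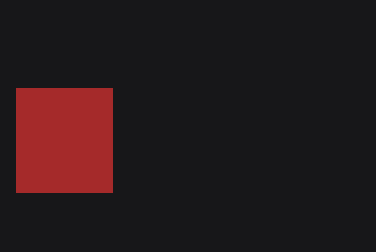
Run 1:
x0 = 16
y0 = 88
x1 = 112
y1 = 192
fill = 'brown'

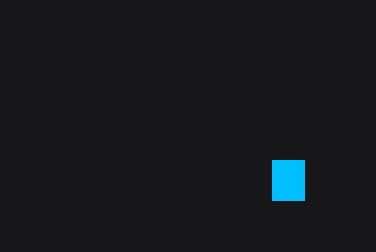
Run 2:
x0 = 272, y0 = 160, x1 = 304, y1 = 200, fill = 'deepskyblue'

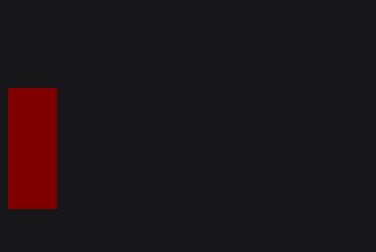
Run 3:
x0 = 8
y0 = 88
x1 = 56
y1 = 208
fill = 'maroon'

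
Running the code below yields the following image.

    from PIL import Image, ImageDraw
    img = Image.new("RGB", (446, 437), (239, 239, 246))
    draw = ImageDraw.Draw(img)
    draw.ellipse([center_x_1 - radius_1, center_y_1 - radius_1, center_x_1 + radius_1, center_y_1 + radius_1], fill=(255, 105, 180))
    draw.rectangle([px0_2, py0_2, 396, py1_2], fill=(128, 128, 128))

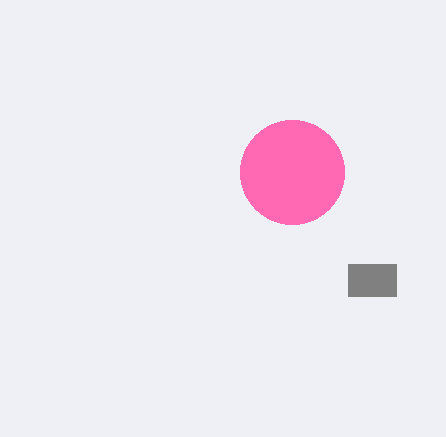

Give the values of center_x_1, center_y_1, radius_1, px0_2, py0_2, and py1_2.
center_x_1 = 292, center_y_1 = 172, radius_1 = 52, px0_2 = 348, py0_2 = 264, py1_2 = 296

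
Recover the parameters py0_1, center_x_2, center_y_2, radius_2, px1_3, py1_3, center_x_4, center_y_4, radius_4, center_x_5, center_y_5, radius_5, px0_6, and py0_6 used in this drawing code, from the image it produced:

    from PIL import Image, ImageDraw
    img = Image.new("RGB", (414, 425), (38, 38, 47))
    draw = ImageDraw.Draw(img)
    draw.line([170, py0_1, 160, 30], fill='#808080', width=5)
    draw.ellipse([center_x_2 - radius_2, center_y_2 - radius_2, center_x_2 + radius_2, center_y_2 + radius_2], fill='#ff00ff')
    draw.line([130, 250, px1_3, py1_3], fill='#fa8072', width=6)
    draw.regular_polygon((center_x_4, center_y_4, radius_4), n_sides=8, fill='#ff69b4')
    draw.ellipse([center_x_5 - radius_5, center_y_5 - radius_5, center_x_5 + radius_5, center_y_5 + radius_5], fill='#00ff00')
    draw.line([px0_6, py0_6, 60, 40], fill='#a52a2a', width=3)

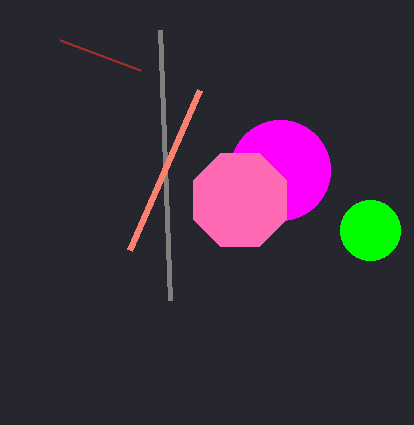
py0_1 = 300, center_x_2 = 280, center_y_2 = 170, radius_2 = 50, px1_3 = 200, py1_3 = 90, center_x_4 = 240, center_y_4 = 200, radius_4 = 50, center_x_5 = 370, center_y_5 = 230, radius_5 = 30, px0_6 = 140, py0_6 = 70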